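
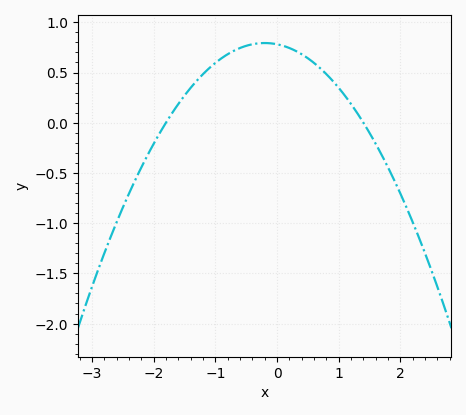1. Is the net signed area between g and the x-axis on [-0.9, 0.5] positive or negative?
positive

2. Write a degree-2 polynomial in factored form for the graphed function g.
y = -0.31(x + 1.8)(x - 1.4)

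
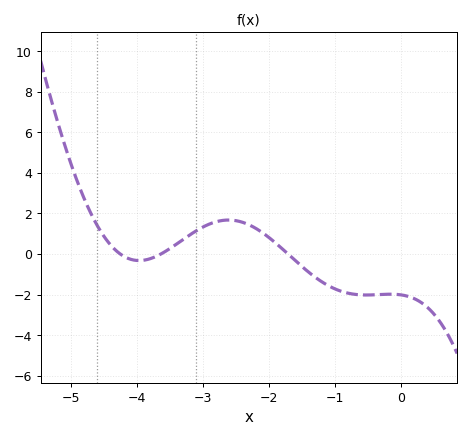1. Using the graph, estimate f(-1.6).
-0.337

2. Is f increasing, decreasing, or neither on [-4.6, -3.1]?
neither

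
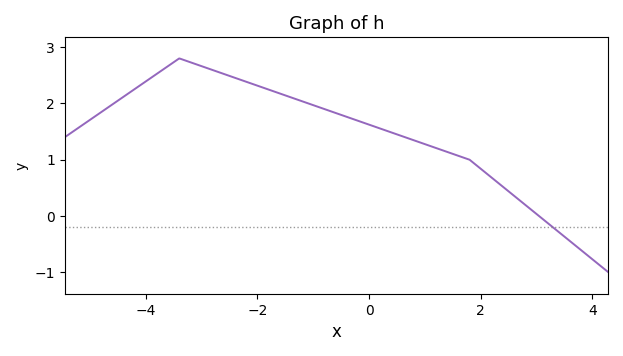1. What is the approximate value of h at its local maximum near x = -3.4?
2.8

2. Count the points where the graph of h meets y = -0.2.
1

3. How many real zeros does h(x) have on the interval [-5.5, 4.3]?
1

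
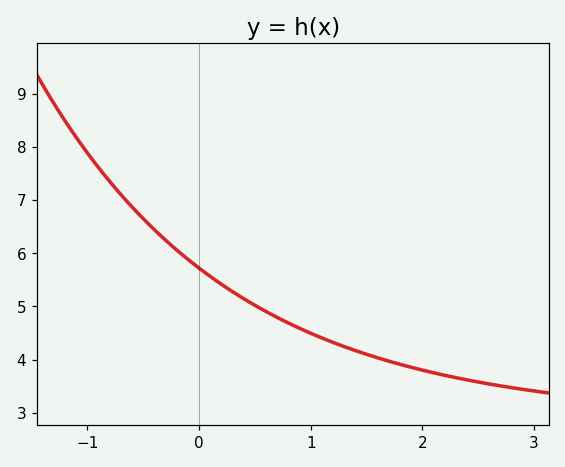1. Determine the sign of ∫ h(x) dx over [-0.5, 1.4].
positive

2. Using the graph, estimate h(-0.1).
5.9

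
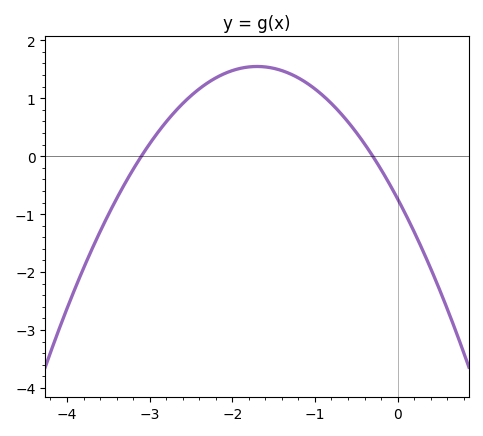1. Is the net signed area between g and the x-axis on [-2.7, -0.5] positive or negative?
positive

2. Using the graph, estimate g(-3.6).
-1.3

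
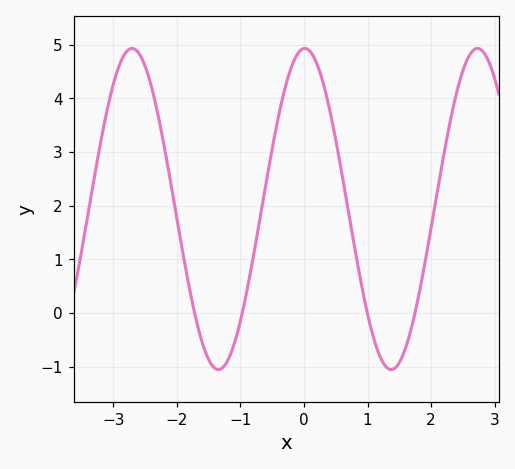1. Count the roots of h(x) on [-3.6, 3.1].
4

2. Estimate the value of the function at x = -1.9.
1.1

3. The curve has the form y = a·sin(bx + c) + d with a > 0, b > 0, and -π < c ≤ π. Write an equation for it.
y = 2.99sin(2.3x + 1.5) + 1.94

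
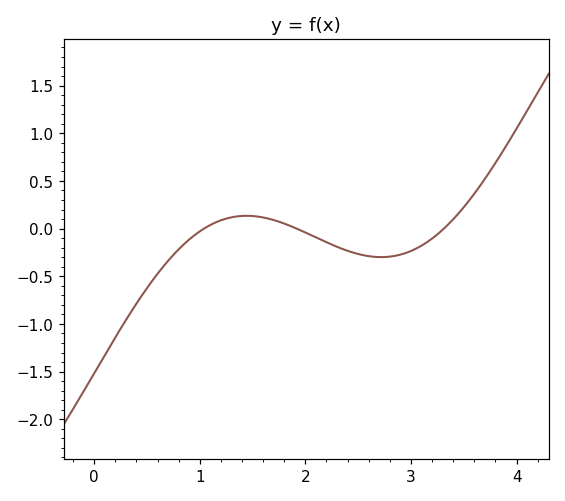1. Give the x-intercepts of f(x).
1.04, 1.92, 3.31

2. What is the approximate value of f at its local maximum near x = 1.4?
0.134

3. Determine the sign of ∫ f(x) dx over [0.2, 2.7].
negative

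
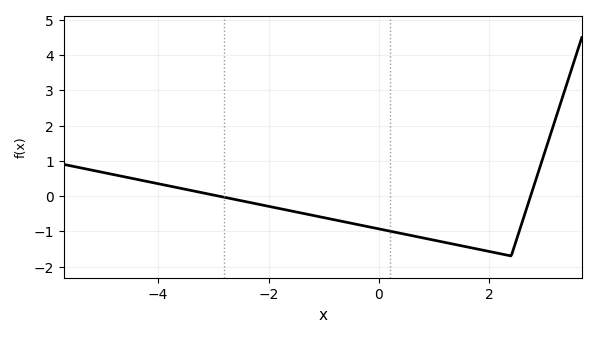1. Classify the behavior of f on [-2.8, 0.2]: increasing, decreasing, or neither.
decreasing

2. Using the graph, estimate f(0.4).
-1.1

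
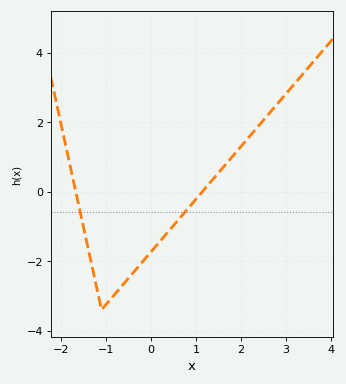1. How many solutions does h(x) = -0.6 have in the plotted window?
2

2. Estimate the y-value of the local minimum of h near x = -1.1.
-3.4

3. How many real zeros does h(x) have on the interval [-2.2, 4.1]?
2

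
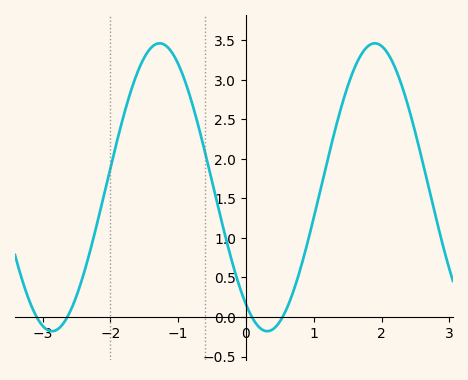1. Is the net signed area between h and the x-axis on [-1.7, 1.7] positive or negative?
positive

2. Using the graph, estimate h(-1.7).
2.85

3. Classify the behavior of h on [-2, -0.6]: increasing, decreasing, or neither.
neither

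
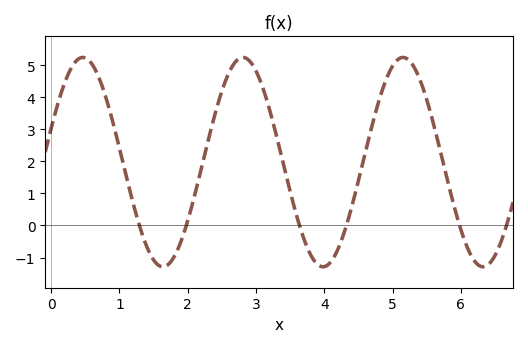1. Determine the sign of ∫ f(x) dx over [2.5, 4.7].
positive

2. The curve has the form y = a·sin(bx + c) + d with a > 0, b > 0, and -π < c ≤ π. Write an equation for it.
y = 3.27sin(2.7x + 0.33) + 1.98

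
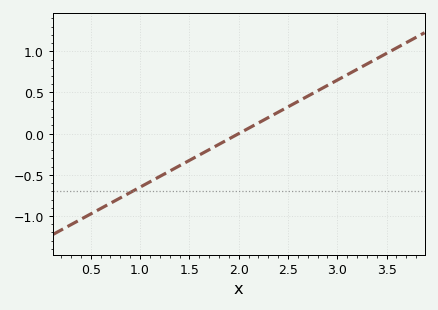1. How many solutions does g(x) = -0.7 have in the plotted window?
1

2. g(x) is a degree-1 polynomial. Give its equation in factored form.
y = 0.65(x - 2)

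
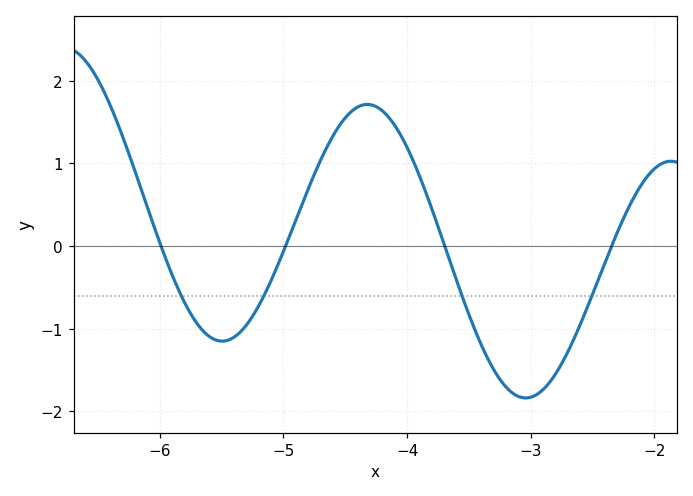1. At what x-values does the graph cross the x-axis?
-6, -5, -3.7, -2.3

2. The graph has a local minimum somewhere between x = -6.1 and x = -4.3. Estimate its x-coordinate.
-5.5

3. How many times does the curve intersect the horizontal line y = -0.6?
4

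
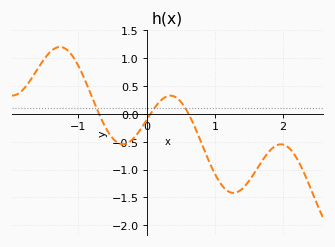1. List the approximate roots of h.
-0.698, 0.056, 0.614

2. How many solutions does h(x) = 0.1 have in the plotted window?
3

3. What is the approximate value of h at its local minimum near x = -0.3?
-0.545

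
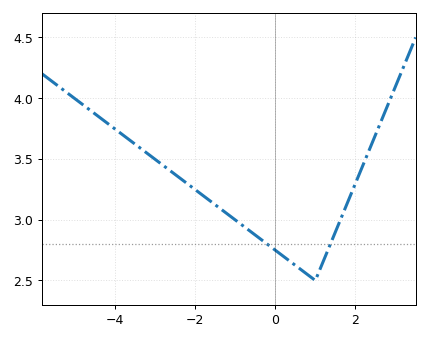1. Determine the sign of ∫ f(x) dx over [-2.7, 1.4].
positive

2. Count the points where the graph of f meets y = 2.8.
2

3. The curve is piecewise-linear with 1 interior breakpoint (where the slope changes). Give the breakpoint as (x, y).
(1, 2.5)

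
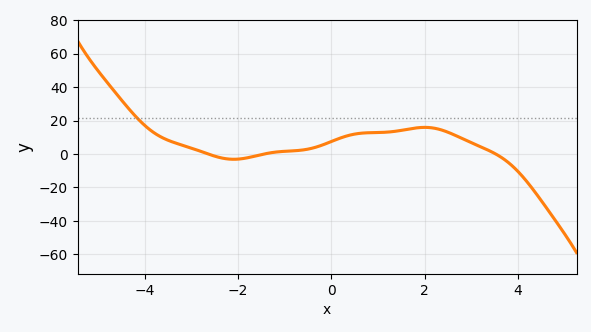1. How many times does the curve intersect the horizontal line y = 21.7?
1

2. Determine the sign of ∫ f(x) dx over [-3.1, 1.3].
positive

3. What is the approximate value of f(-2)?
-3.06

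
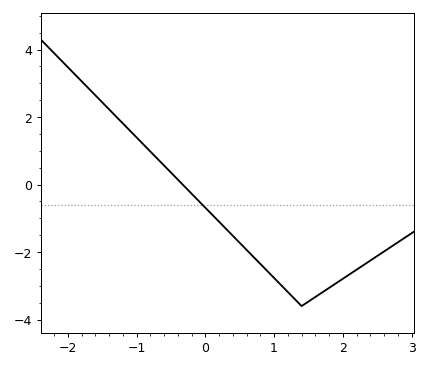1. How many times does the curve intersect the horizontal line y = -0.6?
1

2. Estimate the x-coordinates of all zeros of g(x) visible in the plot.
-0.33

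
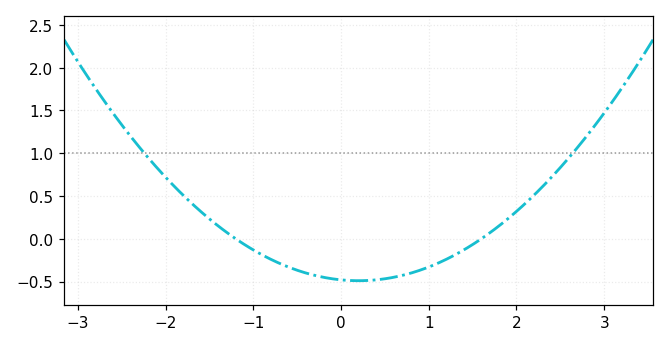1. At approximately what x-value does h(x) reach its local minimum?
0.2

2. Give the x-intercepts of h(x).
-1.2, 1.6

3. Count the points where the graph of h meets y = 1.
2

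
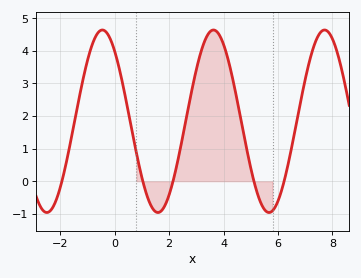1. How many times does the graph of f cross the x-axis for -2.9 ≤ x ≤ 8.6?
5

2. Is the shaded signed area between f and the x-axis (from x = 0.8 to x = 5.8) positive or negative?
positive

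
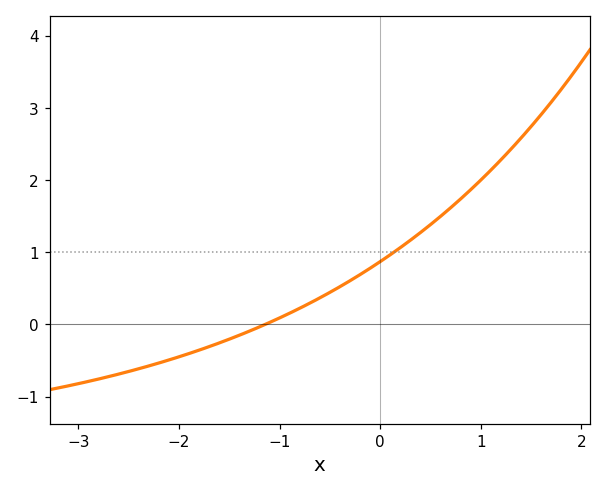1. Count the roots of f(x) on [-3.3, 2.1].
1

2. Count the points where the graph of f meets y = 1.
1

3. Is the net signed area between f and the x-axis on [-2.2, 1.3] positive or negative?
positive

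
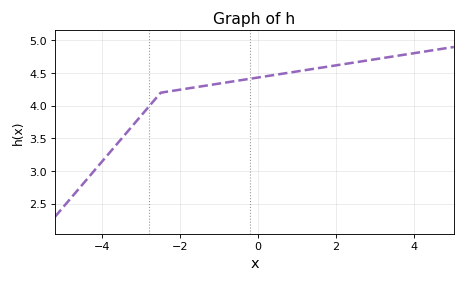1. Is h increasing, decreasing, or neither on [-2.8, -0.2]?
increasing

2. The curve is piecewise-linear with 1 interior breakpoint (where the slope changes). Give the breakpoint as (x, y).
(-2.5, 4.2)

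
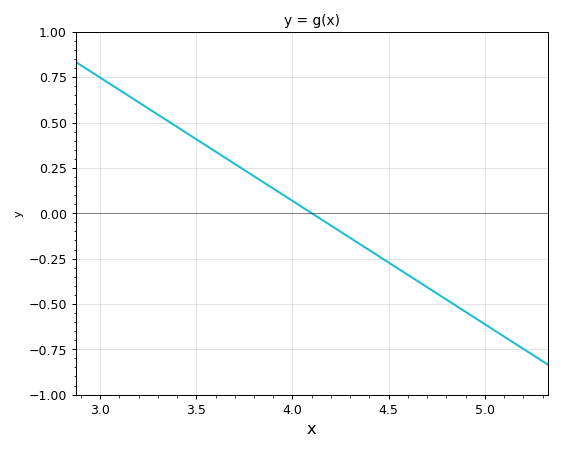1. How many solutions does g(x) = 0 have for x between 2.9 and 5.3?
1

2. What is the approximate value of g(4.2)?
-0.068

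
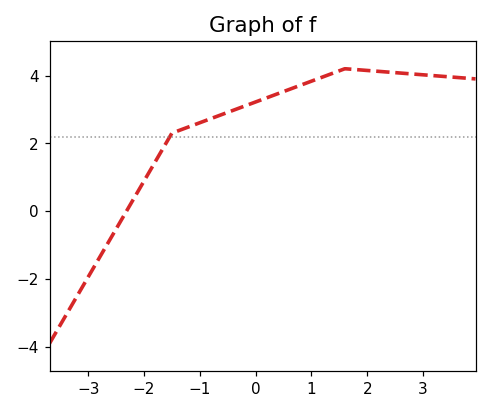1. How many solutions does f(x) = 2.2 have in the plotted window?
1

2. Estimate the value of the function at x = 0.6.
3.59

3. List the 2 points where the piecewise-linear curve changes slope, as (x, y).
(-1.5, 2.3); (1.6, 4.2)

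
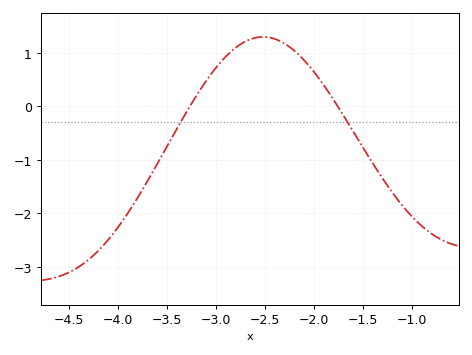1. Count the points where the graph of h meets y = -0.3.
2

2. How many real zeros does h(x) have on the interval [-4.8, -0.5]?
2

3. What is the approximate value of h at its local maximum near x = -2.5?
1.29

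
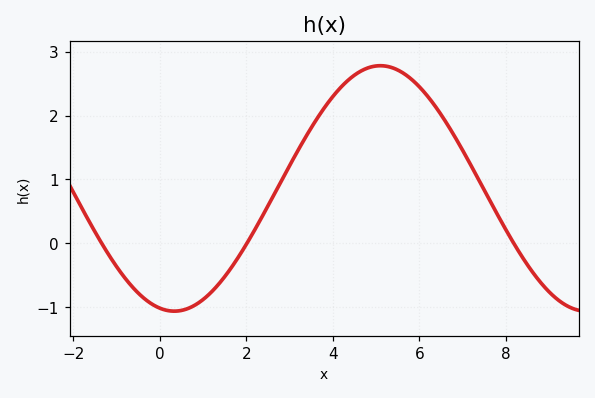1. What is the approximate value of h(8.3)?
-0.134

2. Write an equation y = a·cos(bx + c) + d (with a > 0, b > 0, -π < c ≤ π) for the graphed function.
y = 1.92cos(0.66x + 2.92) + 0.86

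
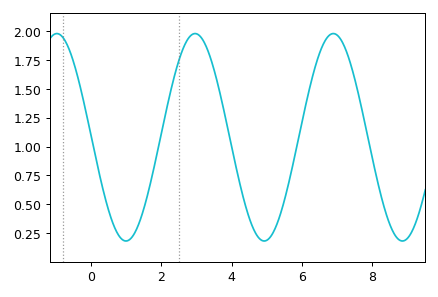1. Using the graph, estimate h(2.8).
1.95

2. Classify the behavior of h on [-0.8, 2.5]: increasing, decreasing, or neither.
neither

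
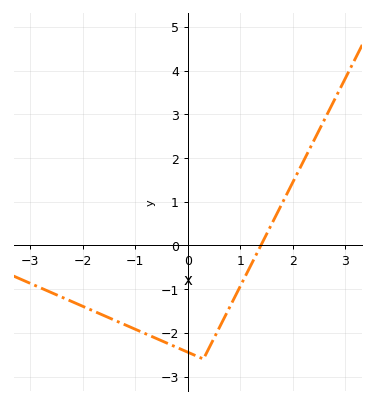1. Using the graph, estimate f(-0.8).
-2.02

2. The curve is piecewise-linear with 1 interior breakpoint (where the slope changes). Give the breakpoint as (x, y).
(0.3, -2.6)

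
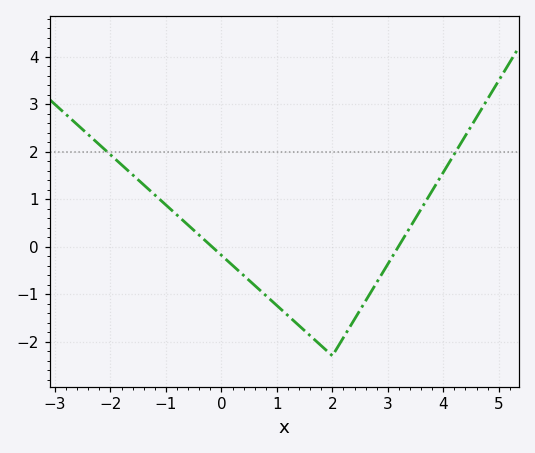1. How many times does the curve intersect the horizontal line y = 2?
2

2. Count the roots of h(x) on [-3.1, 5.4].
2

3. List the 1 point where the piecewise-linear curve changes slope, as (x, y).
(2, -2.3)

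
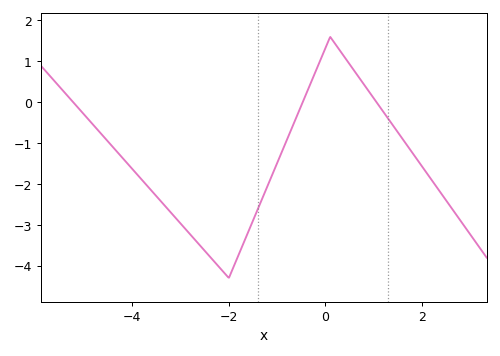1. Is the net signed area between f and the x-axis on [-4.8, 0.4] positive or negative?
negative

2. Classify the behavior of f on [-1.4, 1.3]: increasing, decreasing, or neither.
neither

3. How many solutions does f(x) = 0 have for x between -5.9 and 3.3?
3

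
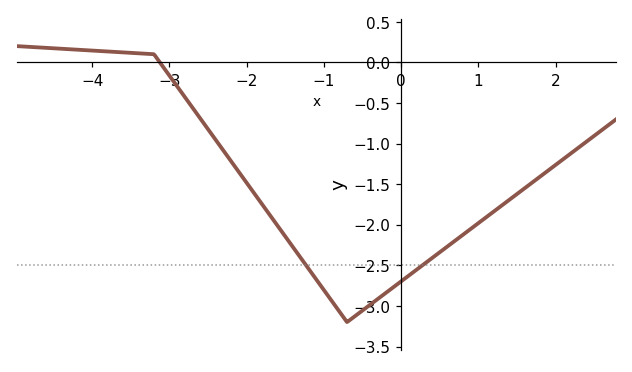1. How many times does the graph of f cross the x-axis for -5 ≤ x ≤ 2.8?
1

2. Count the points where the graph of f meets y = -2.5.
2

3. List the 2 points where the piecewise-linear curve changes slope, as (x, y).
(-3.2, 0.1); (-0.7, -3.2)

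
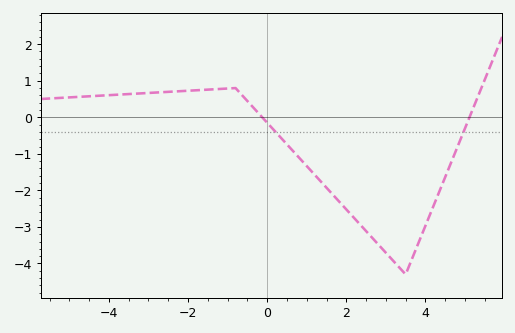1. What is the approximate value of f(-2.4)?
0.703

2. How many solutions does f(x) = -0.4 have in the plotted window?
2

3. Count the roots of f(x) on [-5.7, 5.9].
2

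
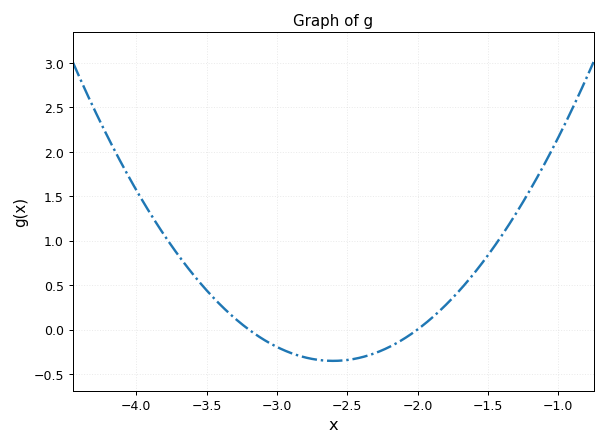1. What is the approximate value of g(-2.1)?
-0.1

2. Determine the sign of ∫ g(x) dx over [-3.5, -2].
negative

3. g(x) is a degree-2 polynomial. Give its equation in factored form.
y = 0.98(x + 3.2)(x + 2)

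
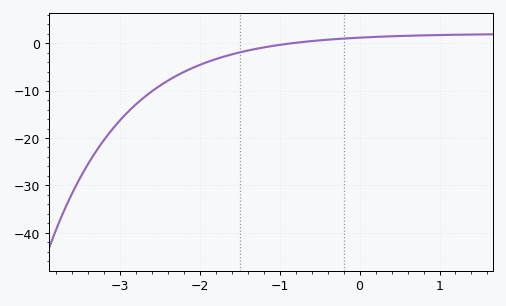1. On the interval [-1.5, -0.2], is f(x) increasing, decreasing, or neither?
increasing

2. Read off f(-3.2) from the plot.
-20.5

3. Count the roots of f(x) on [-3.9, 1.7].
1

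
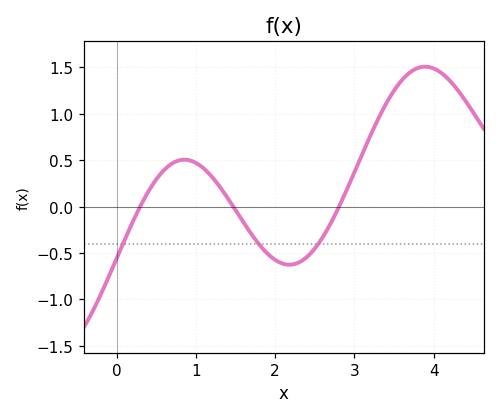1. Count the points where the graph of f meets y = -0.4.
3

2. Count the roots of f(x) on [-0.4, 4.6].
3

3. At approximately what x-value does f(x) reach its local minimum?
2.2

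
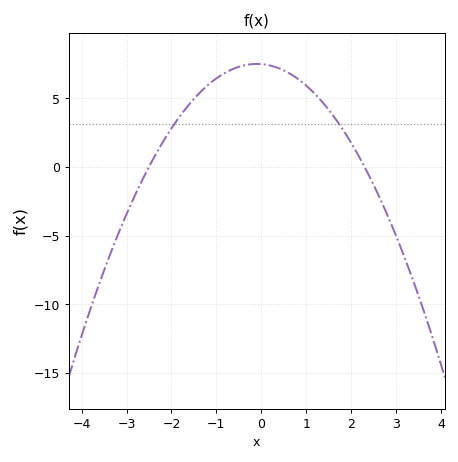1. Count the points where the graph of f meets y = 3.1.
2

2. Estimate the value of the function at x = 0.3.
7.28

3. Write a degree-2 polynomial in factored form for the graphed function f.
y = -1.3(x + 2.5)(x - 2.3)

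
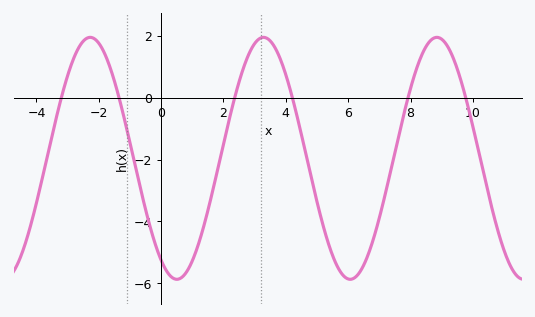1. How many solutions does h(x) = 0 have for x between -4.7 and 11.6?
6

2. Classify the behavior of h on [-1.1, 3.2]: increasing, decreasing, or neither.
neither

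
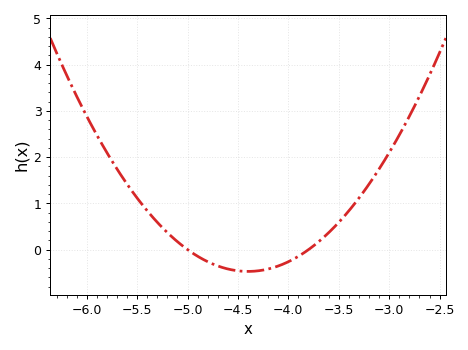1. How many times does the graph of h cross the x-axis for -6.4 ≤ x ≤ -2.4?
2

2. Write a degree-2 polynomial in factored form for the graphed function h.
y = 1.31(x + 5)(x + 3.8)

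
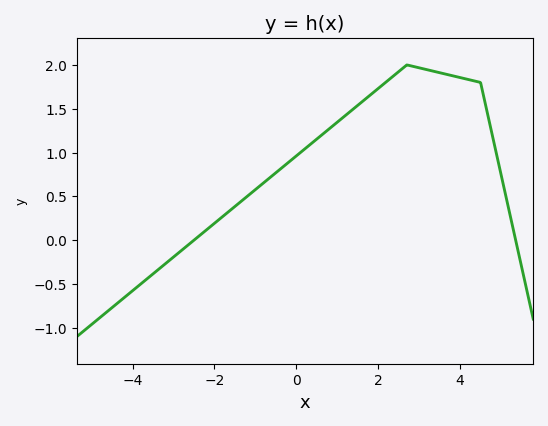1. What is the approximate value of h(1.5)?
1.55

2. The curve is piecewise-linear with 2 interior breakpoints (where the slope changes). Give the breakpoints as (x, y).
(2.7, 2); (4.5, 1.8)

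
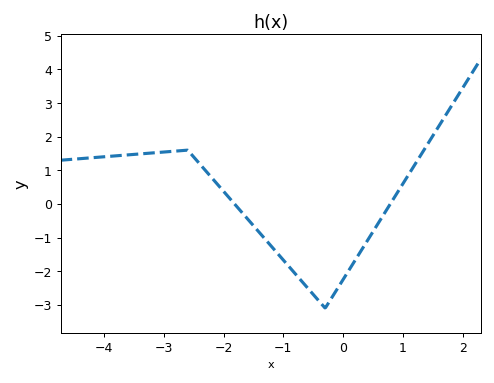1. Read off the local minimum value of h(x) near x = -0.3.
-3.1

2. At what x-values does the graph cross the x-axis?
-1.82, 0.789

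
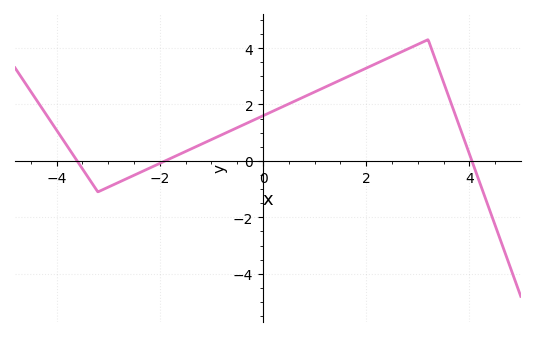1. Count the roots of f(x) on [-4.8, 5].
3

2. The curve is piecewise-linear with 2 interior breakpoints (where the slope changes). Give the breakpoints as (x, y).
(-3.2, -1.1); (3.2, 4.3)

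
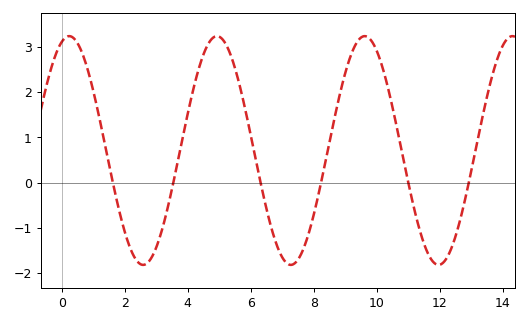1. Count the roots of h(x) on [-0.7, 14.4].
6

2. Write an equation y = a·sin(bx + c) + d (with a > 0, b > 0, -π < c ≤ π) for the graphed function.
y = 2.53sin(1.34x + 1.25) + 0.71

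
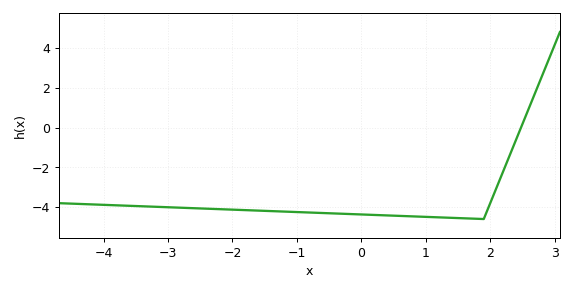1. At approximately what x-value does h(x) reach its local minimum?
1.9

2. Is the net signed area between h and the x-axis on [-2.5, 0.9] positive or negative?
negative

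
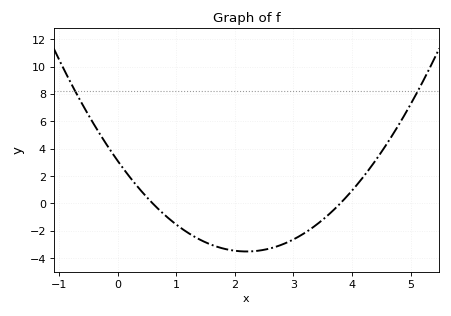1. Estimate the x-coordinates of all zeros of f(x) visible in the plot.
0.6, 3.8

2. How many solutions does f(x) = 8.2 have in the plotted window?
2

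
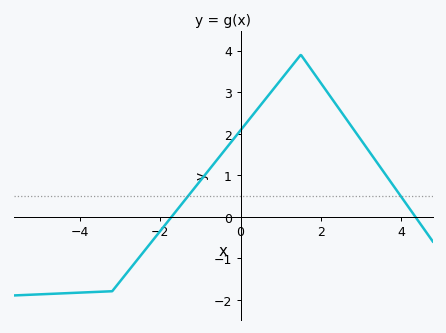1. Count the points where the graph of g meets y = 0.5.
2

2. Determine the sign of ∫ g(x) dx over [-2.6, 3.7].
positive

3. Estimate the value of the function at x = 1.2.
3.5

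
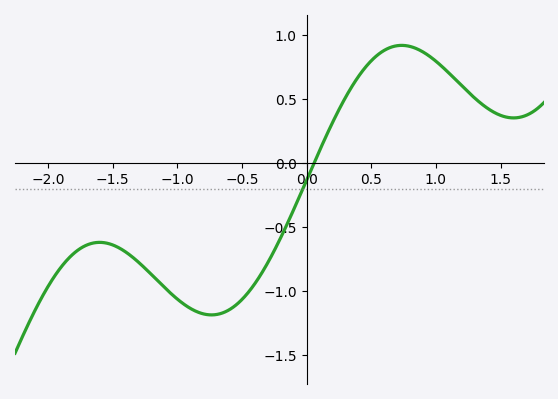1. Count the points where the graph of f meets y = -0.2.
1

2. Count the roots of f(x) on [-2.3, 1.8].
1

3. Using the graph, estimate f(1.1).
0.707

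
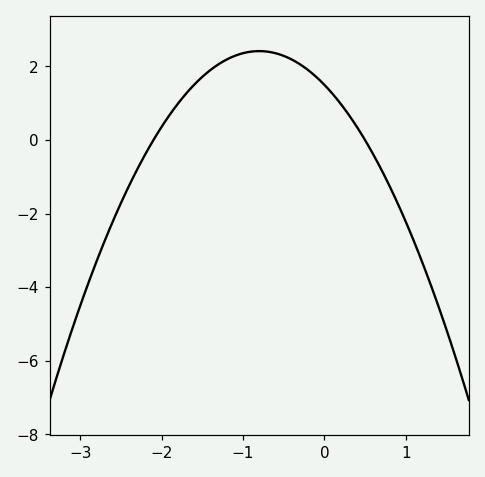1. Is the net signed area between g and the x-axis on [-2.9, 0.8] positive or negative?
positive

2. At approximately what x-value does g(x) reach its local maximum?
-0.8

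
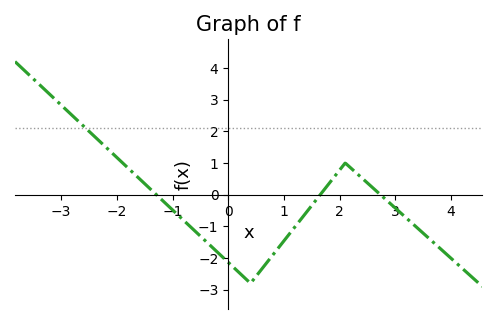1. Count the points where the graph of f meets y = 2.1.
1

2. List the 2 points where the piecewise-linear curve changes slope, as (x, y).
(0.4, -2.8); (2.1, 1)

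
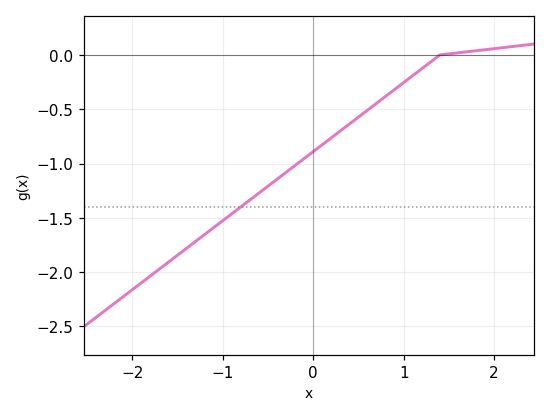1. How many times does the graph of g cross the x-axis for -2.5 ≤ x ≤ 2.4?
1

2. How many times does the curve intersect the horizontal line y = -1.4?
1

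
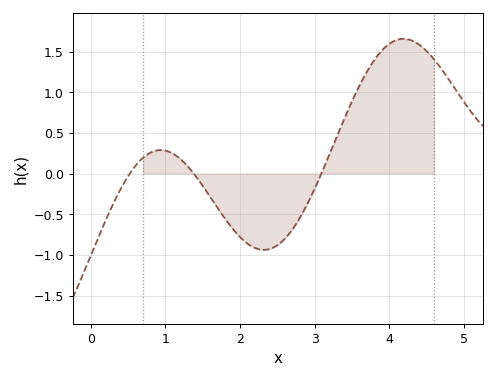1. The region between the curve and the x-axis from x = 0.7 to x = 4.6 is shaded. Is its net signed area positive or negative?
positive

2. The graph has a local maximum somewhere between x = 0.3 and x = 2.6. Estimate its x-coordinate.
0.935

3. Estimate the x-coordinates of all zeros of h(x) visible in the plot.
0.524, 1.38, 3.09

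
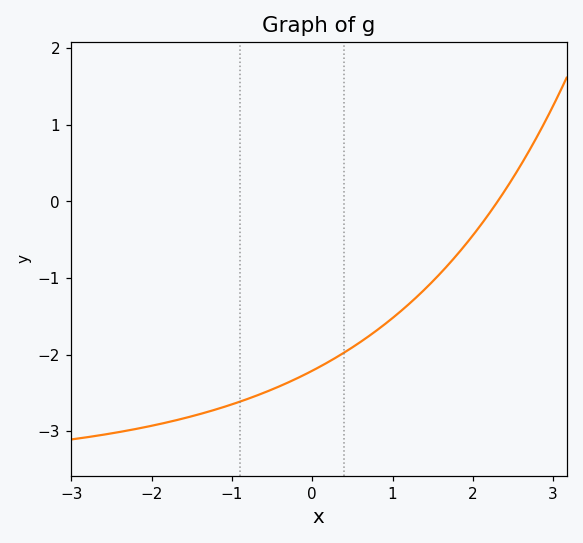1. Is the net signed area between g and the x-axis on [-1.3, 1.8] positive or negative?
negative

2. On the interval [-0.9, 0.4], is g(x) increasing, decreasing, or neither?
increasing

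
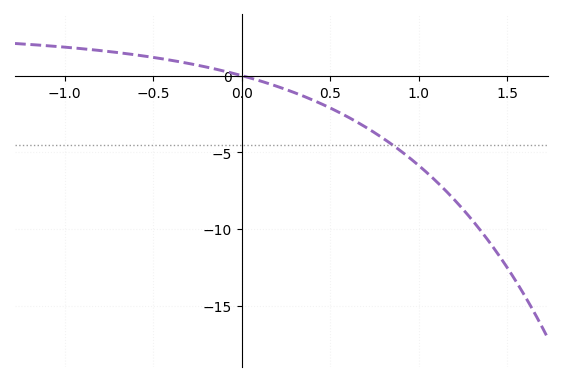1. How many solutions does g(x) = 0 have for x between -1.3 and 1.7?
1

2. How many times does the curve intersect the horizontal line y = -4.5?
1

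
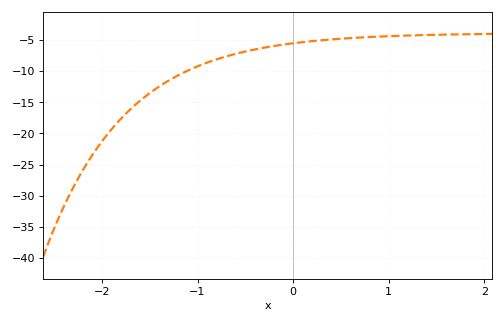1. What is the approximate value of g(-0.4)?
-6.55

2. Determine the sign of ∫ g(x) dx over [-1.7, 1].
negative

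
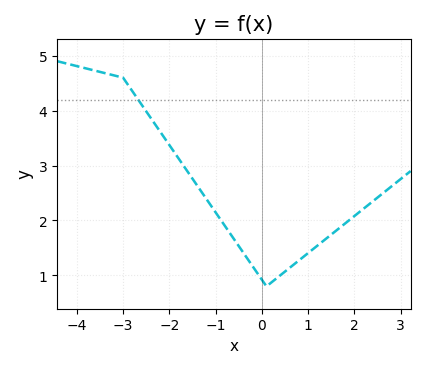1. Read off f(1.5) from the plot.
1.7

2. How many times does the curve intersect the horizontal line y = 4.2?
1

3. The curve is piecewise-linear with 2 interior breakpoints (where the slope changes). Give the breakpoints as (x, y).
(-3, 4.6); (0.1, 0.8)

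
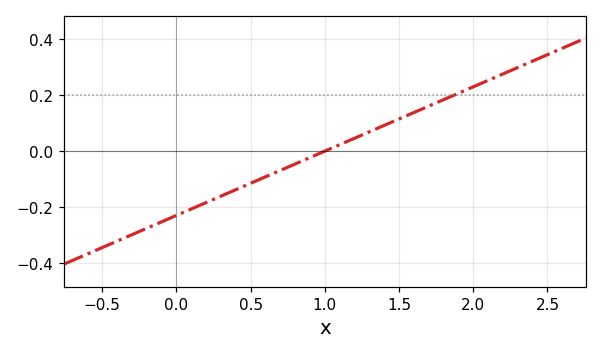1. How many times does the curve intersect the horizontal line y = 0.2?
1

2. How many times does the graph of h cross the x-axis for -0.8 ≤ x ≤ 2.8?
1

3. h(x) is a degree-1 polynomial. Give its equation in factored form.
y = 0.23(x - 1)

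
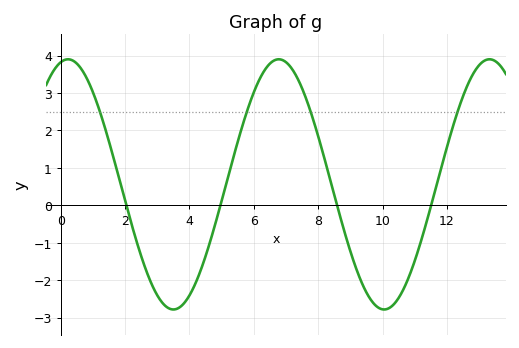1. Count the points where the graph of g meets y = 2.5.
4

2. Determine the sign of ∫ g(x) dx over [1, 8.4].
positive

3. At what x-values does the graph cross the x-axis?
2, 5, 8.6, 11.6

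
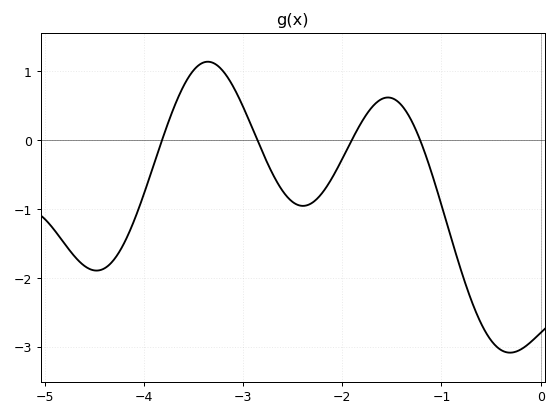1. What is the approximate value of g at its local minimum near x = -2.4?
-1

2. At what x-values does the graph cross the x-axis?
-3.8, -2.9, -1.9, -1.2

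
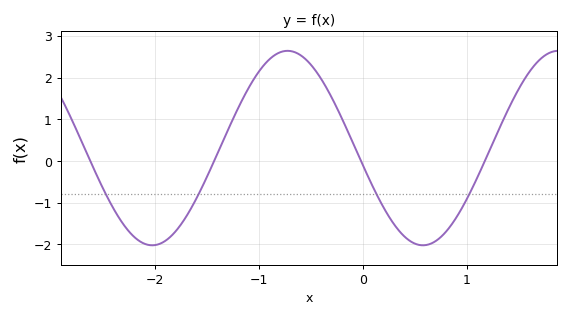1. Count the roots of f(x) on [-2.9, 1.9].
4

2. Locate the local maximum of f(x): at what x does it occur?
-0.726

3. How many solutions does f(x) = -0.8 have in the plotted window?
4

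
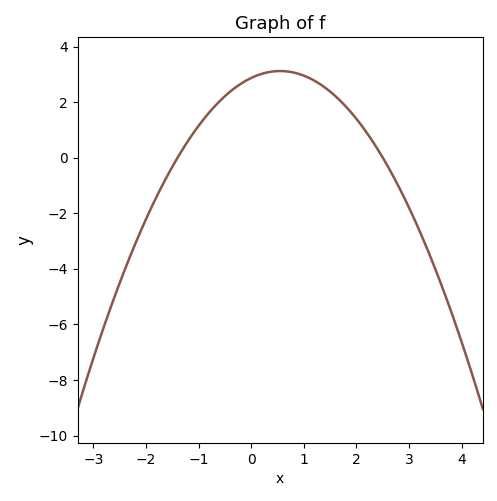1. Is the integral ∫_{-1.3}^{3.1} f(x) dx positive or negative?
positive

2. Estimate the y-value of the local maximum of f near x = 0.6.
3.12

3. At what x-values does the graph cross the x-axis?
-1.4, 2.5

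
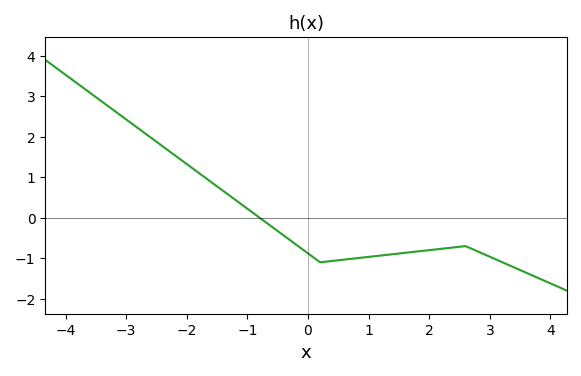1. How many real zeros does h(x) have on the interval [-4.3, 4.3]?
1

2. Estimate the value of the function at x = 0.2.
-1.1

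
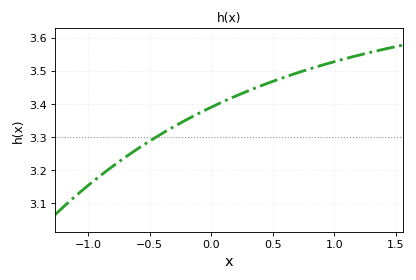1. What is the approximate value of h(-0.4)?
3.31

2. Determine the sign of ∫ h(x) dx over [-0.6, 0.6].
positive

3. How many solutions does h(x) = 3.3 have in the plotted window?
1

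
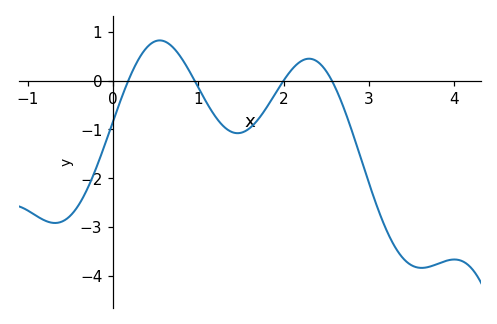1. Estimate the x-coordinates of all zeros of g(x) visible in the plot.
0.2, 1, 2, 2.6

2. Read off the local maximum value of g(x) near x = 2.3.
0.4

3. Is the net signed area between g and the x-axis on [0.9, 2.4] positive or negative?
negative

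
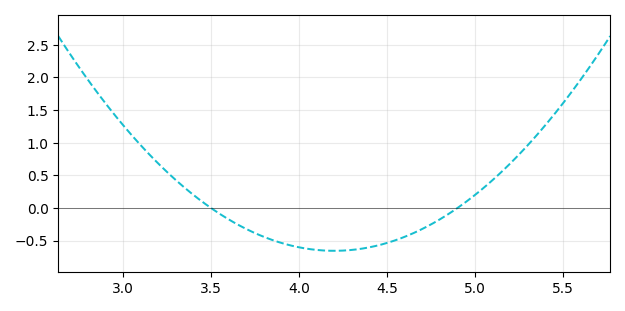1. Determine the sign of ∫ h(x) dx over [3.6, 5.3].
negative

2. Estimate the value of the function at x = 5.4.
1.25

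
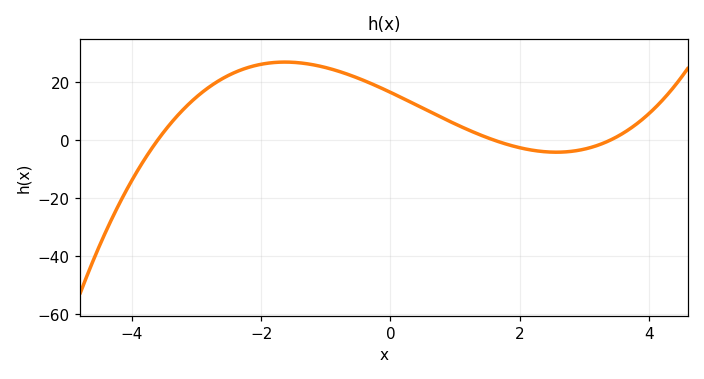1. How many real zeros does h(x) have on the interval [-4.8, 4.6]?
3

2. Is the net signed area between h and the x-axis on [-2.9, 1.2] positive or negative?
positive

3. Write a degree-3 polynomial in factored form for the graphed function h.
y = 0.84(x + 3.6)(x - 1.6)(x - 3.4)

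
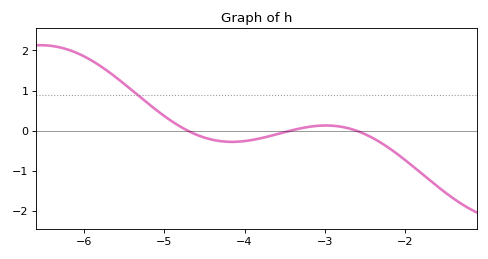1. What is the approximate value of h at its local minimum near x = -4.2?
-0.277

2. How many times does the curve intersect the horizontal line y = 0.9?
1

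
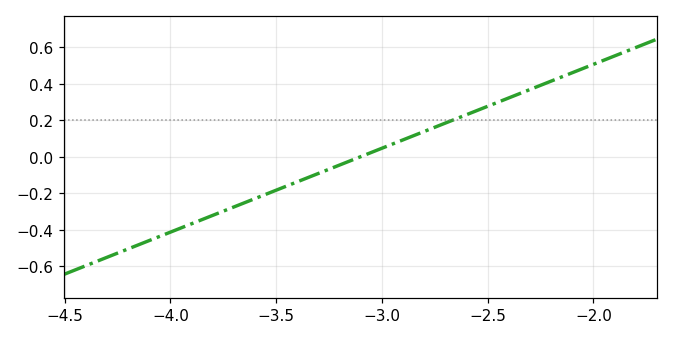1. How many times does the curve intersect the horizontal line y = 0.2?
1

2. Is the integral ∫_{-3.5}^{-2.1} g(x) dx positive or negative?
positive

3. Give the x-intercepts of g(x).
-3.1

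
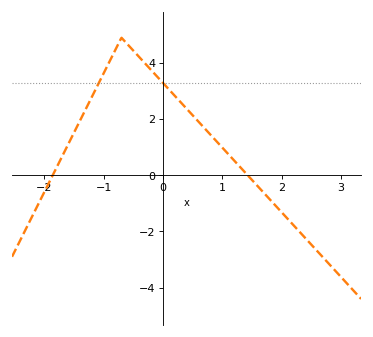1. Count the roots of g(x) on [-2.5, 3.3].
2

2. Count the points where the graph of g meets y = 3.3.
2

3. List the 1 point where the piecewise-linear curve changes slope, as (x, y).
(-0.7, 4.9)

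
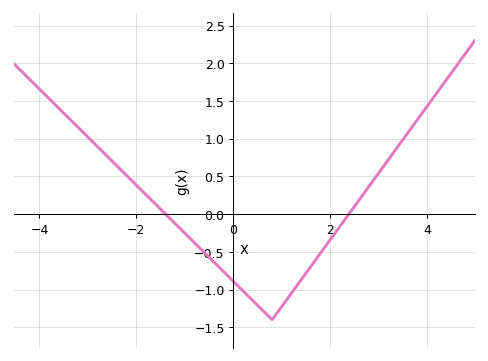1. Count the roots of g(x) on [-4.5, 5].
2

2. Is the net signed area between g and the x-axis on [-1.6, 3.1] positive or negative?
negative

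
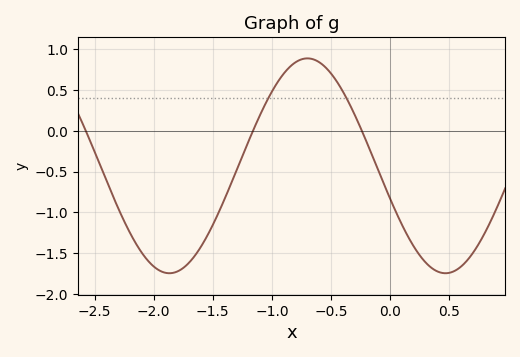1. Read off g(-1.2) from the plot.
-0.136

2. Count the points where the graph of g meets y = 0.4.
2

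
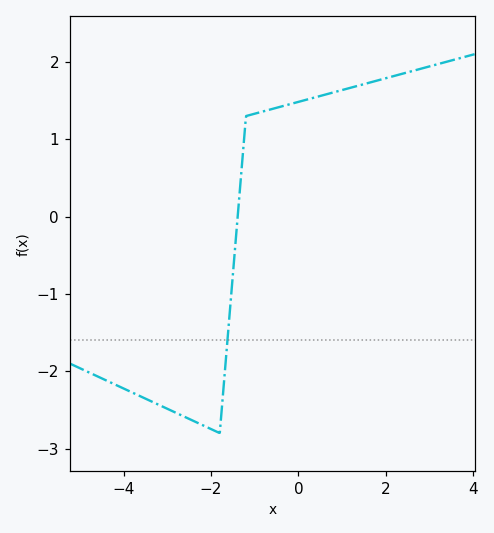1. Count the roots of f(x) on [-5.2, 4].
1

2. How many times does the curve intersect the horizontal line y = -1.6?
1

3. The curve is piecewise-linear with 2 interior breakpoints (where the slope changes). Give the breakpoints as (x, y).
(-1.8, -2.8); (-1.2, 1.3)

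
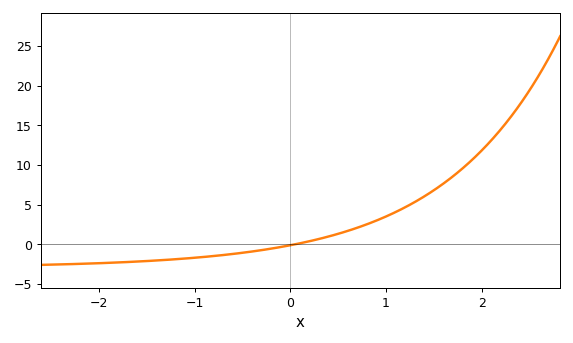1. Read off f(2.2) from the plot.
14.5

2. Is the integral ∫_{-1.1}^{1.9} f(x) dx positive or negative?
positive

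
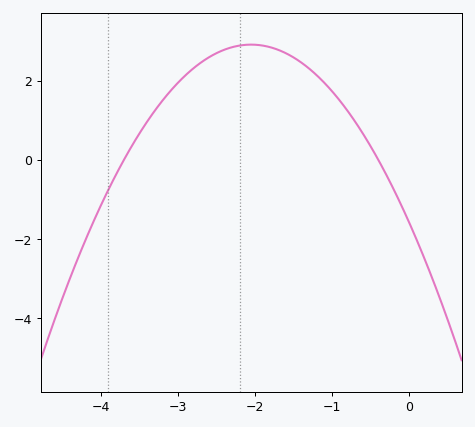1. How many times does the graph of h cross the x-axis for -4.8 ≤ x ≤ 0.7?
2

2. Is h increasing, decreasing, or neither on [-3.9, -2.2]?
increasing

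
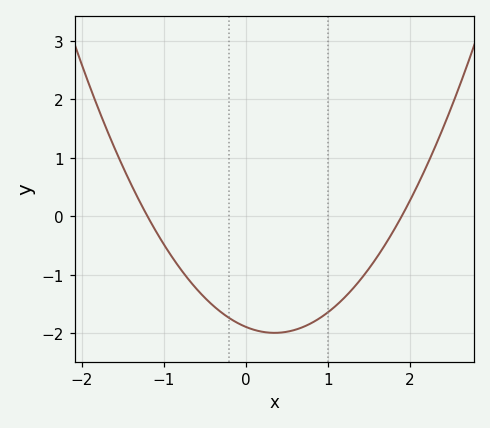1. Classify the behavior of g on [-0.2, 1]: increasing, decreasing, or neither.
neither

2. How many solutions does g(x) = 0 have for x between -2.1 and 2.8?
2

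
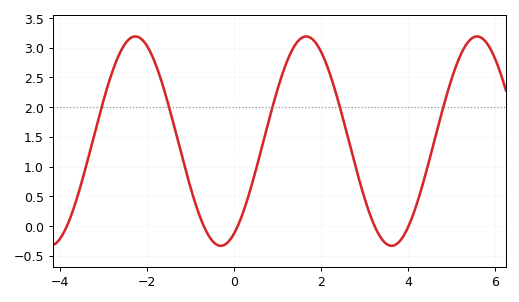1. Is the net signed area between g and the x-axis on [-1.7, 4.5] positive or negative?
positive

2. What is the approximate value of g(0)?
-0.15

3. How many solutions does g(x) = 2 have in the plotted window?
5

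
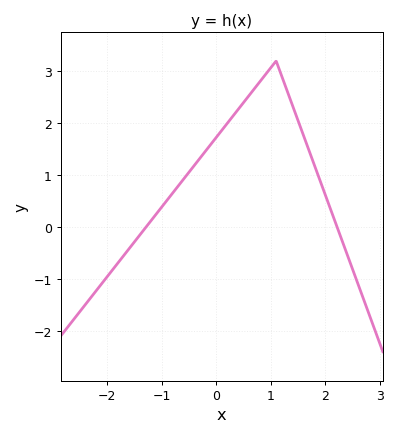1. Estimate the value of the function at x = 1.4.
2.34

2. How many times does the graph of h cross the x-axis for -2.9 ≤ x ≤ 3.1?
2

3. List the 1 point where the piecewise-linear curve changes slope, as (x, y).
(1.1, 3.2)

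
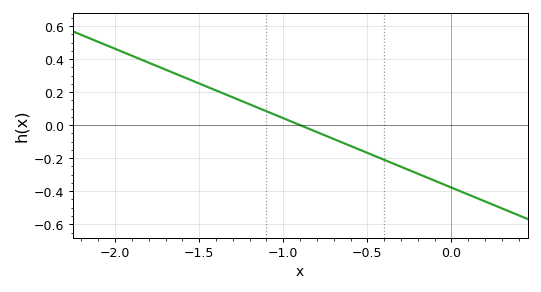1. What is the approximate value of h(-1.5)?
0.252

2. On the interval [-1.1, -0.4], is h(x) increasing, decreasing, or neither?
decreasing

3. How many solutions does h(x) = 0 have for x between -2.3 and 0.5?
1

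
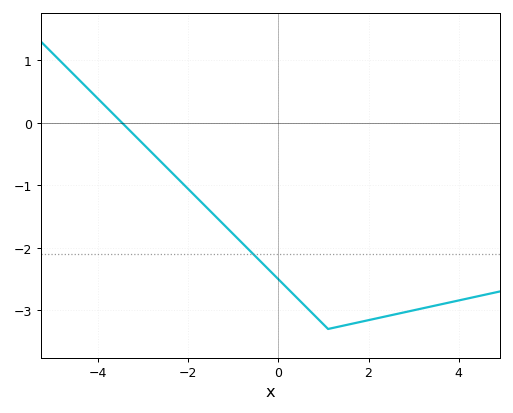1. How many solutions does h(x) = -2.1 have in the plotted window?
1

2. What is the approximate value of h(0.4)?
-2.8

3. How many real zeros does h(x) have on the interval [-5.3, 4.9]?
1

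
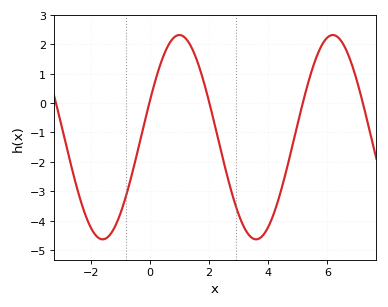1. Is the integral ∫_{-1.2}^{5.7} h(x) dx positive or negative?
negative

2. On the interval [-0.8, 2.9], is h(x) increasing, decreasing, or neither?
neither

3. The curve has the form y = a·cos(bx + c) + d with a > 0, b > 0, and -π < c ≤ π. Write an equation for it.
y = 3.48cos(1.21x - 1.2) - 1.16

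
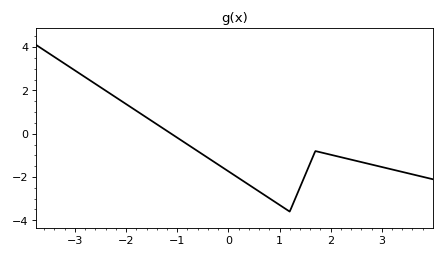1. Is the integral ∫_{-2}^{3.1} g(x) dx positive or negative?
negative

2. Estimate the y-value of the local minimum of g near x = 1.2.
-3.6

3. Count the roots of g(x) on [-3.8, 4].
1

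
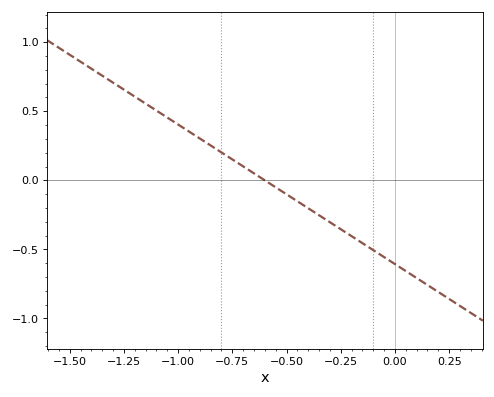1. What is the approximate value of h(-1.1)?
0.505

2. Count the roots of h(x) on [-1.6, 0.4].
1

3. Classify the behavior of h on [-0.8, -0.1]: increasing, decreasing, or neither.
decreasing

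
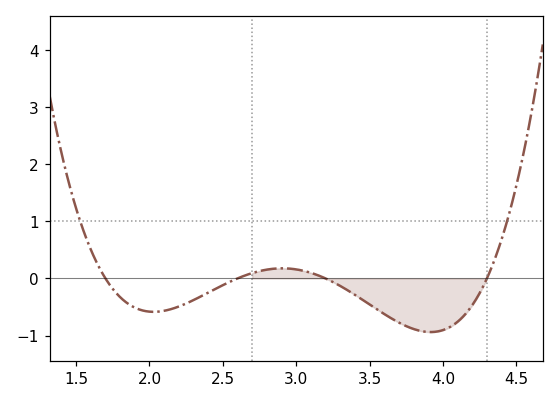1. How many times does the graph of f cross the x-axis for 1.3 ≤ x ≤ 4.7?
4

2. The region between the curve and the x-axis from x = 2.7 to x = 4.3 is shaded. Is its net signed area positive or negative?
negative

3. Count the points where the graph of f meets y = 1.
2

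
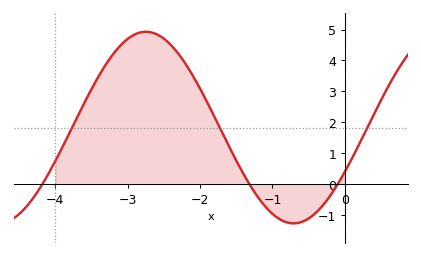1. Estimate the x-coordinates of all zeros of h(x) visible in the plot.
-4.2, -1.3, -0.1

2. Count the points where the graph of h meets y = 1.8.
3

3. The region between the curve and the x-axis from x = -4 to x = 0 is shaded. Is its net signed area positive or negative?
positive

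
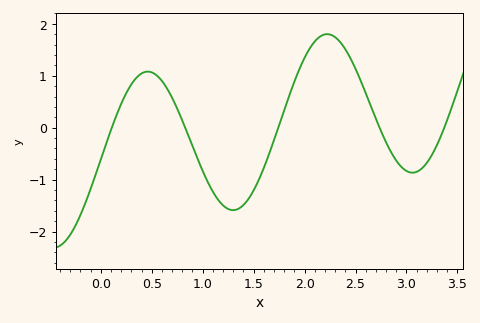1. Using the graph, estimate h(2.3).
1.7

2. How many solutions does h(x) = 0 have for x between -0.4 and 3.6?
5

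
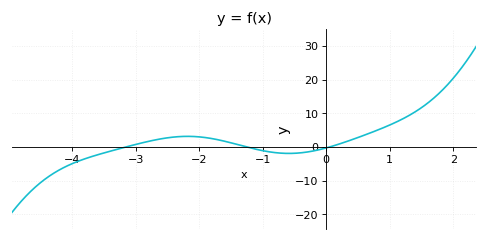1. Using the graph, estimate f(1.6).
13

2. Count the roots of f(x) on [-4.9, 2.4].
3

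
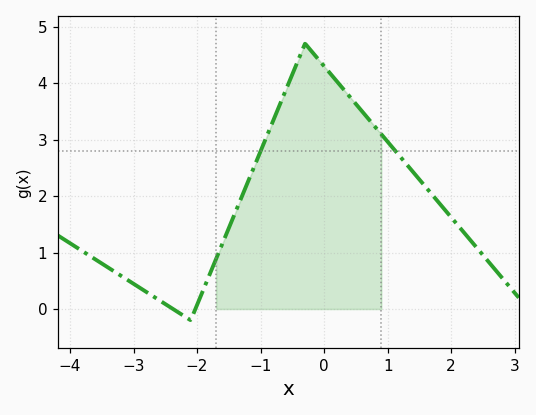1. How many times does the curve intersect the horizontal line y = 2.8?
2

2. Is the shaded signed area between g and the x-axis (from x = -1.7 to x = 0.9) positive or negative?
positive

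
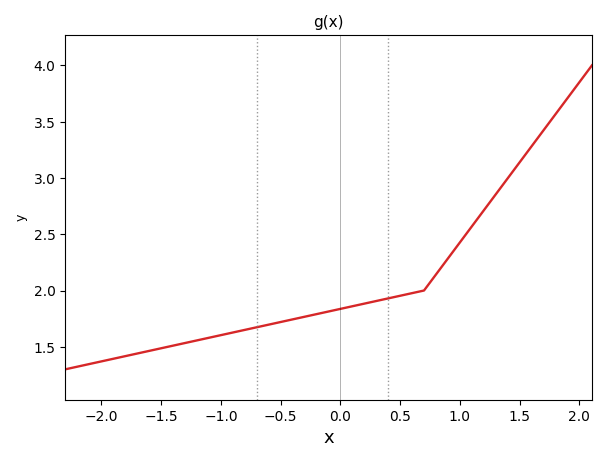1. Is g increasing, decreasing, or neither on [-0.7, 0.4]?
increasing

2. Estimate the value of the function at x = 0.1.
1.86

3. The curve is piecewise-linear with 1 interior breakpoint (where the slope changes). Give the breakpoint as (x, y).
(0.7, 2)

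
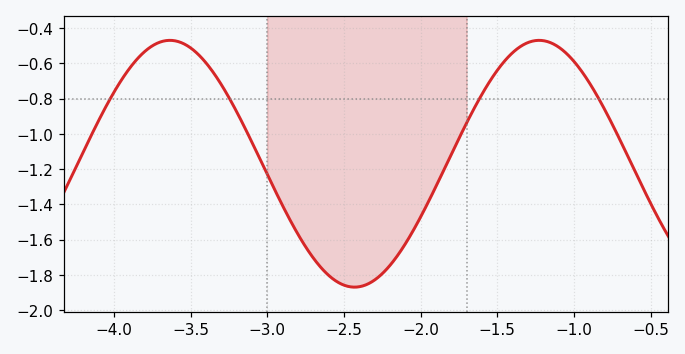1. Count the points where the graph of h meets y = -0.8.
4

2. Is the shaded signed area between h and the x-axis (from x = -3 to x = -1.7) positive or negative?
negative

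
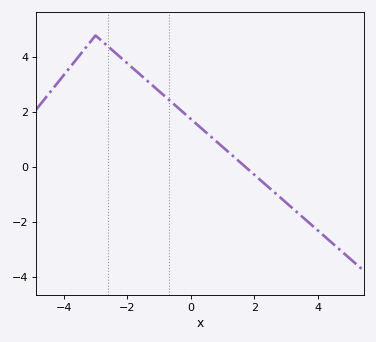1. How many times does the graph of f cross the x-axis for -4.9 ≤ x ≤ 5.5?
1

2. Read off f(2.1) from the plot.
-0.385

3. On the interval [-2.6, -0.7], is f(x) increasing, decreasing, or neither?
decreasing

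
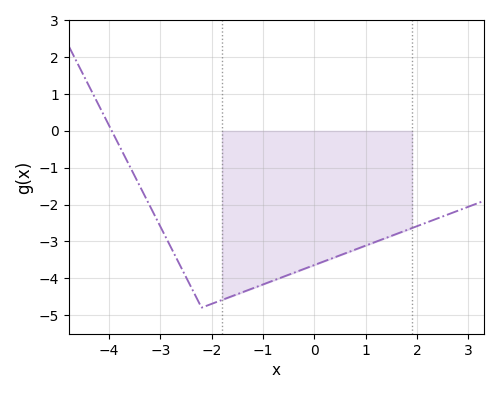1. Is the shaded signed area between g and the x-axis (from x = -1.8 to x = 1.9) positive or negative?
negative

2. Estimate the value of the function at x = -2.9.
-2.88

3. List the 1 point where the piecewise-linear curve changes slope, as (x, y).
(-2.2, -4.8)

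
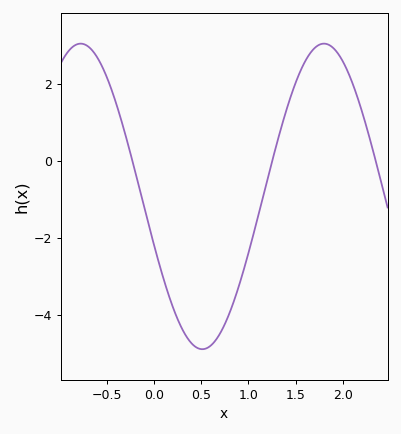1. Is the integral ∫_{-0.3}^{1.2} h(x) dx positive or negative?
negative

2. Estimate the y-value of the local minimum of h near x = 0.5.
-4.8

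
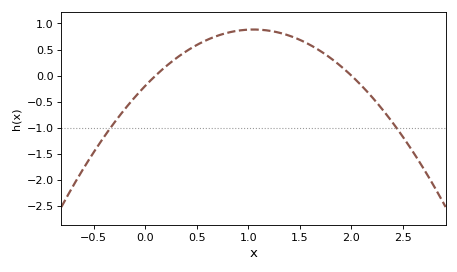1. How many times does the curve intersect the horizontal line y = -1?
2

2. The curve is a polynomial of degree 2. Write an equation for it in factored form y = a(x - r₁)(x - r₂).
y = -0.98(x - 0.1)(x - 2)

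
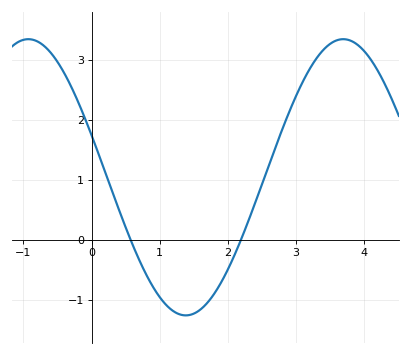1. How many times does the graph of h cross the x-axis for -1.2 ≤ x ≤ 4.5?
2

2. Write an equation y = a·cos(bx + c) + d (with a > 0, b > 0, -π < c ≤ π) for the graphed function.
y = 2.3cos(1.36x + 1.26) + 1.04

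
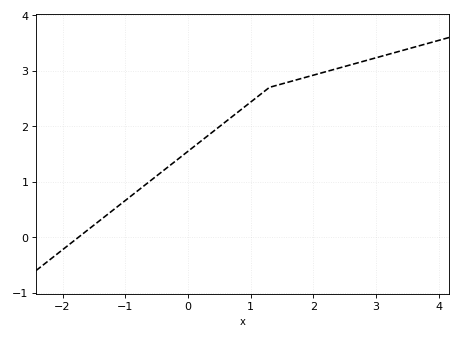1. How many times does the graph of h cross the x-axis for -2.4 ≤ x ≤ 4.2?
1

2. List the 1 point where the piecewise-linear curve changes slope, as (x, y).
(1.3, 2.7)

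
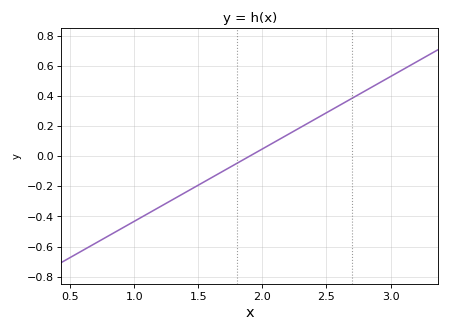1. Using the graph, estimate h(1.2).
-0.34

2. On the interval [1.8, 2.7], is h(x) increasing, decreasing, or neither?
increasing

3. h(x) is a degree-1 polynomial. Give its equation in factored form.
y = 0.48(x - 1.9)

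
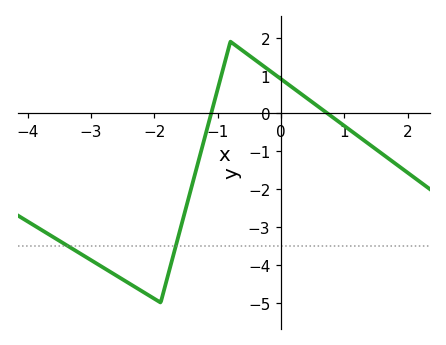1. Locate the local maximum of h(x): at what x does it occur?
-0.8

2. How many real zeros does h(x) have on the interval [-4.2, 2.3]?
2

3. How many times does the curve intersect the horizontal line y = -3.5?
2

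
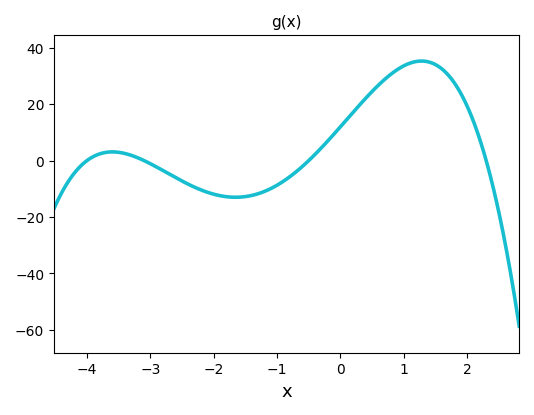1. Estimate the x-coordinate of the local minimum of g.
-1.65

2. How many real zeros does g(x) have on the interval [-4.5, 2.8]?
4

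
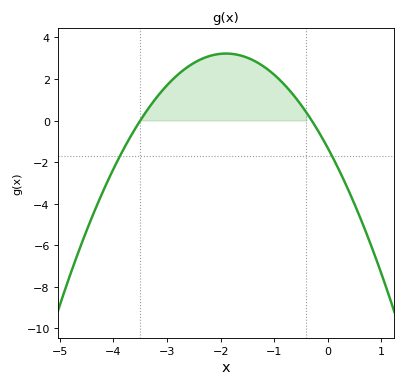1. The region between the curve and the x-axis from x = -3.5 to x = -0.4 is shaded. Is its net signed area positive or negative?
positive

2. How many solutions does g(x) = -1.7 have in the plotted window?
2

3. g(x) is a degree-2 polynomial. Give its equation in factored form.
y = -1.26(x + 3.5)(x + 0.3)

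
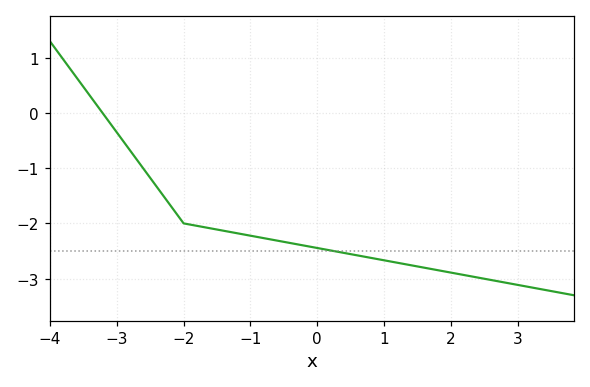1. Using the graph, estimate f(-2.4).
-1.34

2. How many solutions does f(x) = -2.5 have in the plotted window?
1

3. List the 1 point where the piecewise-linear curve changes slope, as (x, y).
(-2, -2)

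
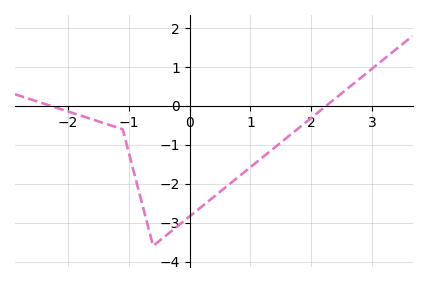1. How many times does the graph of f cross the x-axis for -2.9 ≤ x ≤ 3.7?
2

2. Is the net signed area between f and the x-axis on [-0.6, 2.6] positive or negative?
negative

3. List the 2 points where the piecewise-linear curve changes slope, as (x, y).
(-1.1, -0.6); (-0.6, -3.6)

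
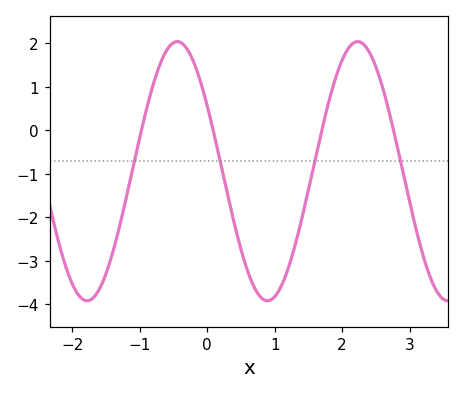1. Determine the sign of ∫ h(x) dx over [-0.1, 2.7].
negative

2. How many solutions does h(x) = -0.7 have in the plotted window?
4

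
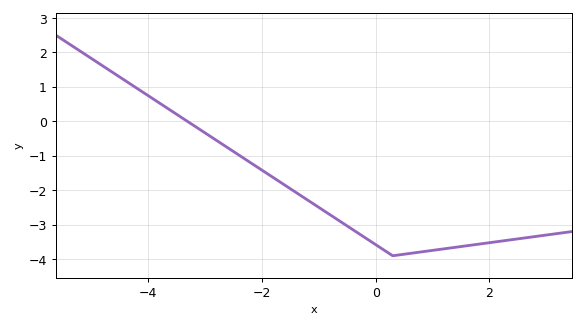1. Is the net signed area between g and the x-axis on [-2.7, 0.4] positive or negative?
negative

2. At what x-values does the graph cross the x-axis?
-3.4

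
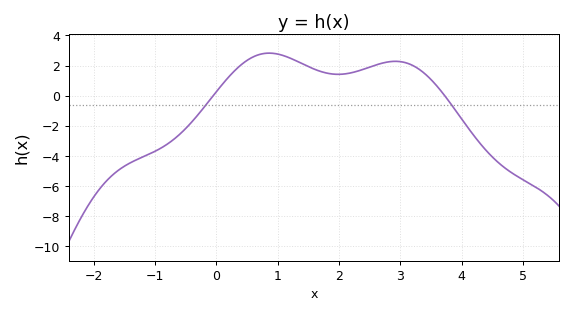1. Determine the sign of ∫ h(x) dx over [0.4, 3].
positive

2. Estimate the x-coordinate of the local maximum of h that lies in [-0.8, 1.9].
0.8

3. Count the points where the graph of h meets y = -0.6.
2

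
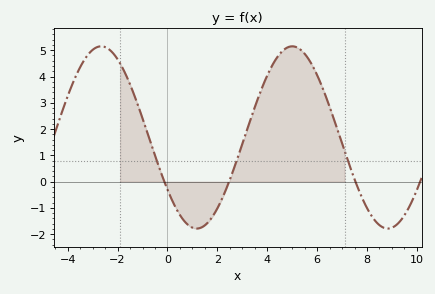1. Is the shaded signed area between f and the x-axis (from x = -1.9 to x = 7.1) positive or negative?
positive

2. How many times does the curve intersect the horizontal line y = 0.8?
3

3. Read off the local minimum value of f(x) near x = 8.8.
-1.8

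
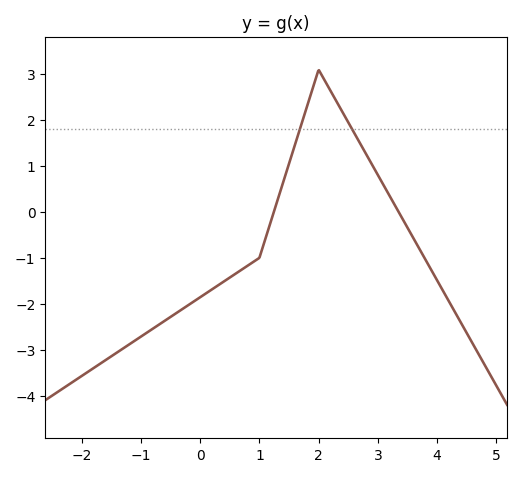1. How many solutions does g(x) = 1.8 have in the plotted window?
2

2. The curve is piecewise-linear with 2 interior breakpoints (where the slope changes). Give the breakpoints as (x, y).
(1, -1); (2, 3.1)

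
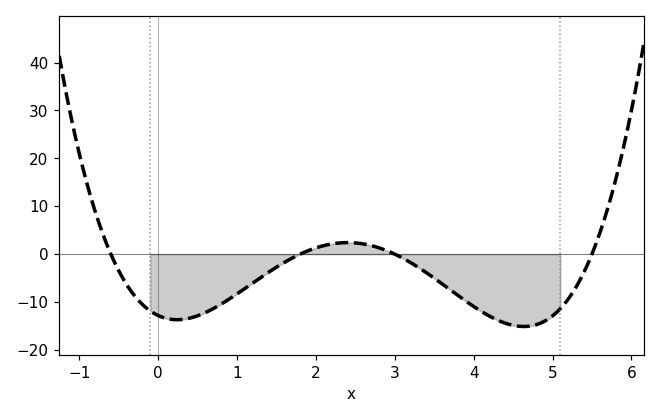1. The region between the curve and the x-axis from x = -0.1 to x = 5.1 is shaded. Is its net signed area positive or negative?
negative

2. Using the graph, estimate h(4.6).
-15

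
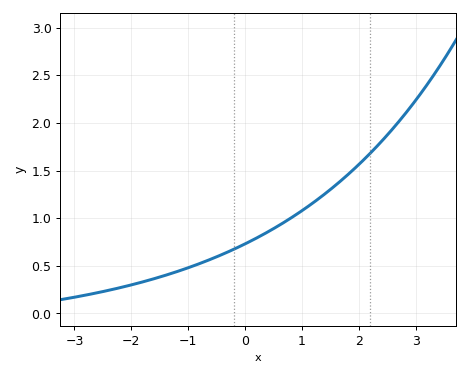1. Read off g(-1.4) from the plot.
0.4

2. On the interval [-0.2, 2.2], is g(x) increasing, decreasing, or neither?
increasing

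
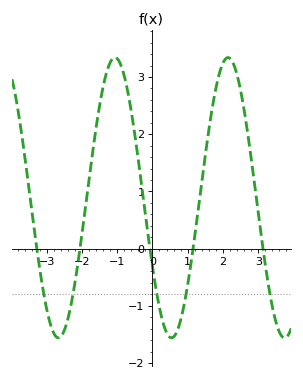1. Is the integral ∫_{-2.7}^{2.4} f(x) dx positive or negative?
positive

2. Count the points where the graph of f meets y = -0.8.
5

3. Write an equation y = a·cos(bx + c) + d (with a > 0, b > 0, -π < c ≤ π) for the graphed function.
y = 2.45cos(2x + 2.1) + 0.89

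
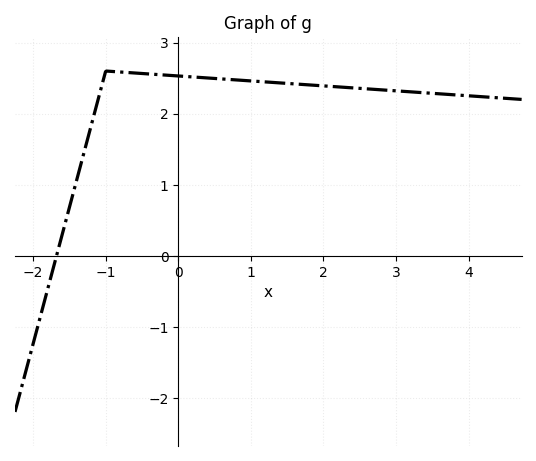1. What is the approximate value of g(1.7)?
2.41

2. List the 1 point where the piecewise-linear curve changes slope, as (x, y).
(-1, 2.6)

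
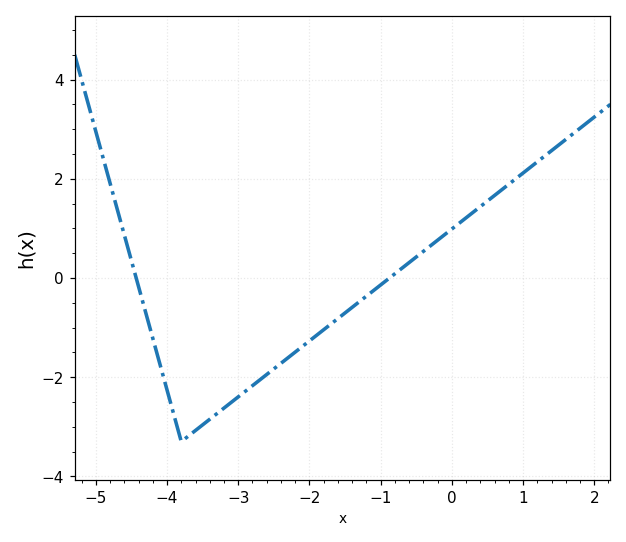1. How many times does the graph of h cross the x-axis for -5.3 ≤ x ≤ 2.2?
2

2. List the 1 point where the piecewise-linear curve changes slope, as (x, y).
(-3.8, -3.3)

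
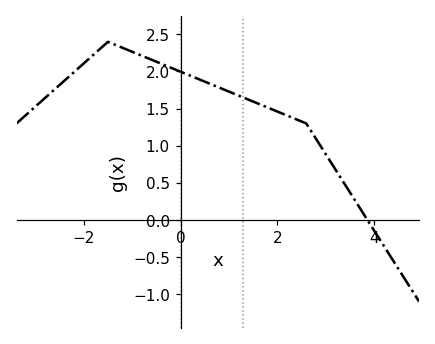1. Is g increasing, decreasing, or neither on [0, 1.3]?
decreasing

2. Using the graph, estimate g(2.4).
1.35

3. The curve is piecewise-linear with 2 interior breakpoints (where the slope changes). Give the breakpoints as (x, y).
(-1.5, 2.4); (2.6, 1.3)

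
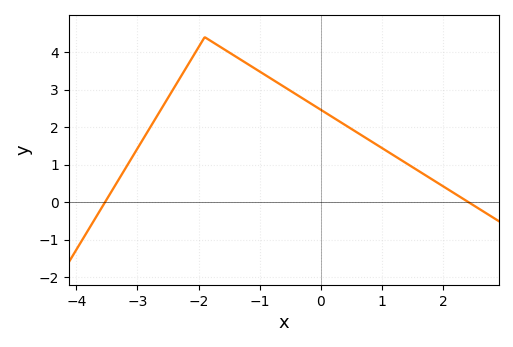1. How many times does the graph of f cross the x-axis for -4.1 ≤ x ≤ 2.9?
2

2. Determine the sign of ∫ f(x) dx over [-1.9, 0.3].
positive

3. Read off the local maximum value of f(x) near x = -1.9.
4.4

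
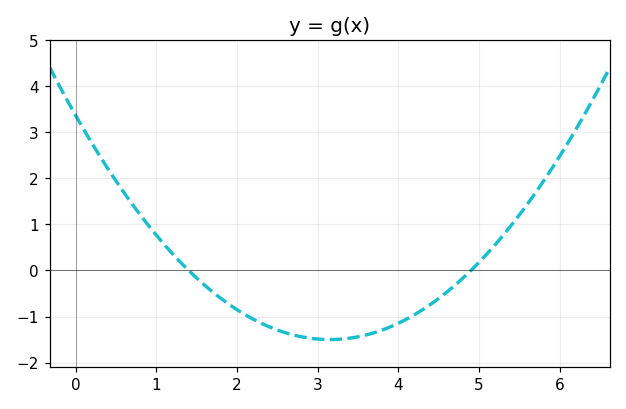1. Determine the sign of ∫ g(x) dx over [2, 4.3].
negative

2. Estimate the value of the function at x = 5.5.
1.2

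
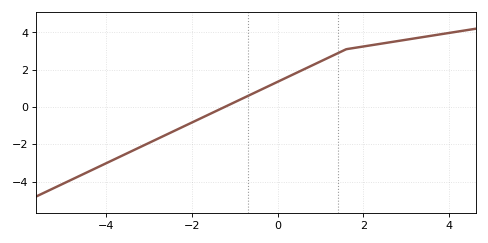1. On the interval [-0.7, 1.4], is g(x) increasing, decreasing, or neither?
increasing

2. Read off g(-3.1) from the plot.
-2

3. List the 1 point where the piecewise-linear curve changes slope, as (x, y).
(1.6, 3.1)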